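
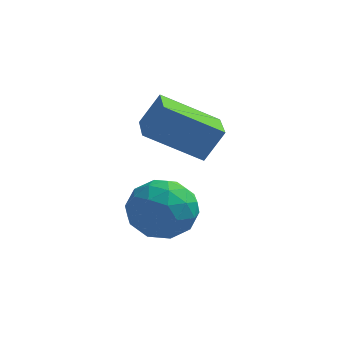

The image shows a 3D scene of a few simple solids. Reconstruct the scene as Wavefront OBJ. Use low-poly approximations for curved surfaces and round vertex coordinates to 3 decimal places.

v 1.962 -1.093 -0.05
v 2.259 -1.528 -0.746
v 1.141 -2.192 0.286
v 1.438 -2.627 -0.41
v 1.968 -2.47 0.265
v 2.476 -1.791 0.057
v 0.924 -1.929 -0.517
v 1.432 -1.25 -0.725
v 1.617 -2.044 -1.035
v 2.262 -2.379 -0.552
v 1.138 -1.341 0.092
v 1.783 -1.676 0.575
v 2.182 -1.214 -0.428
v 1.218 -2.506 -0.032
v 1.529 -2.414 0.364
v 1.704 -2.669 -0.045
v 2.31 -1.369 0.045
v 2.484 -1.624 -0.365
v 2.314 -2.178 0.23
v 0.916 -2.096 -0.095
v 1.09 -2.351 -0.505
v 1.696 -1.051 -0.415
v 1.871 -1.306 -0.824
v 1.086 -1.542 -0.69
v 1.98 -1.773 -1.007
v 1.497 -2.419 -0.809
v 1.195 -2.009 -0.872
v 1.494 -1.61 -0.994
v 2.359 -1.97 -0.723
v 1.877 -2.615 -0.525
v 2.188 -2.523 -0.128
v 2.487 -2.124 -0.25
v 1.982 -2.273 -0.892
v 1.523 -1.105 0.065
v 1.041 -1.75 0.263
v 0.913 -1.596 -0.21
v 1.212 -1.197 -0.332
v 1.903 -1.301 0.349
v 1.42 -1.947 0.547
v 1.906 -2.11 0.534
v 2.205 -1.711 0.412
v 1.418 -1.447 0.432
v 2.506 -1.268 1.089
v 1.181 -1.552 1.88
v 2.161 -0.177 0.902
v 0.835 -0.461 1.694
v 2.925 -0.999 1.886
v 1.599 -1.283 2.678
v 2.579 0.092 1.7
v 1.254 -0.192 2.491
f 1 38 17
f 38 12 41
f 17 41 6
f 38 41 17
f 1 17 13
f 17 6 18
f 13 18 2
f 17 18 13
f 1 13 22
f 13 2 23
f 22 23 8
f 13 23 22
f 1 22 34
f 22 8 37
f 34 37 11
f 22 37 34
f 1 34 38
f 34 11 42
f 38 42 12
f 34 42 38
f 2 18 29
f 18 6 32
f 29 32 10
f 18 32 29
f 6 41 19
f 41 12 40
f 19 40 5
f 41 40 19
f 12 42 39
f 42 11 35
f 39 35 3
f 42 35 39
f 11 37 36
f 37 8 24
f 36 24 7
f 37 24 36
f 8 23 28
f 23 2 25
f 28 25 9
f 23 25 28
f 4 30 16
f 30 10 31
f 16 31 5
f 30 31 16
f 4 16 14
f 16 5 15
f 14 15 3
f 16 15 14
f 4 14 21
f 14 3 20
f 21 20 7
f 14 20 21
f 4 21 26
f 21 7 27
f 26 27 9
f 21 27 26
f 4 26 30
f 26 9 33
f 30 33 10
f 26 33 30
f 5 31 19
f 31 10 32
f 19 32 6
f 31 32 19
f 3 15 39
f 15 5 40
f 39 40 12
f 15 40 39
f 7 20 36
f 20 3 35
f 36 35 11
f 20 35 36
f 9 27 28
f 27 7 24
f 28 24 8
f 27 24 28
f 10 33 29
f 33 9 25
f 29 25 2
f 33 25 29
f 44 46 43
f 47 44 43
f 43 46 45
f 45 47 43
f 44 50 46
f 48 44 47
f 48 50 44
f 46 50 45
f 49 47 45
f 45 50 49
f 49 48 47
f 50 48 49



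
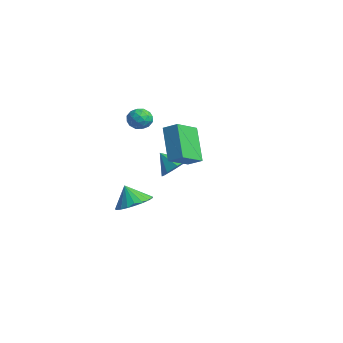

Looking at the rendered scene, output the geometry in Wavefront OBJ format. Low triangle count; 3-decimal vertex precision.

v -2.531 -0.872 -4.273
v -1.717 -0.343 -3.8
v -2.989 -1.228 -3.087
v -2.032 -0.025 -3.827
v -2.434 0.147 -3.93
v -2.853 0.143 -4.093
v -3.216 -0.037 -4.287
v -3.46 -0.361 -4.478
v -3.544 -0.774 -4.634
v -3.453 -1.203 -4.728
v -3.203 -1.576 -4.743
v -2.836 -1.827 -4.677
v -2.417 -1.912 -4.54
v -2.017 -1.818 -4.358
v -1.707 -1.561 -4.161
v -1.539 -1.184 -3.983
v -1.542 -0.753 -3.856
v 4.326 -1.803 1.511
v 3.026 -1.537 3.228
v 3.721 -0.501 0.851
v 2.421 -0.235 2.567
v 4.959 -1.305 1.913
v 3.659 -1.039 3.629
v 4.354 -0.003 1.252
v 3.054 0.263 2.969
v -2.446 1.454 -2.025
v -1.861 0.731 -2.025
v -3.174 0.866 -1.095
v -1.672 1.235 -1.559
v -1.937 1.867 -1.366
v -2.5 2.257 -1.56
v -3.031 2.177 -2.026
v -3.22 1.673 -2.492
v -2.955 1.041 -2.685
v -2.392 0.651 -2.491
v -0.991 -0.673 2.652
v -0.431 -0.874 3.067
v -0.889 -1.666 2.033
v -0.329 -1.867 2.448
v -0.998 -1.845 2.728
v -1.061 -1.231 3.11
v -0.259 -1.309 1.99
v -0.322 -0.695 2.372
v 0.022 -1.267 2.658
v -0.435 -1.598 3.114
v -0.885 -0.942 1.986
v -1.342 -1.273 2.442
v -0.72 -0.686 2.913
v -0.6 -1.854 2.187
v -0.993 -1.841 2.351
v -0.664 -1.959 2.595
v -1.09 -0.896 2.939
v -0.761 -1.014 3.183
v -1.094 -1.585 2.984
v -0.559 -1.526 1.917
v -0.23 -1.644 2.161
v -0.656 -0.581 2.505
v -0.327 -0.699 2.749
v -0.226 -0.955 2.116
v -0.125 -1.035 2.917
v -0.065 -1.619 2.554
v -0.024 -1.291 2.284
v -0.061 -0.93 2.509
v -0.393 -1.23 3.185
v -0.333 -1.813 2.822
v -0.726 -1.801 2.986
v -0.764 -1.44 3.211
v -0.127 -1.461 2.945
v -0.987 -0.727 2.278
v -0.927 -1.31 1.915
v -0.556 -1.1 1.889
v -0.594 -0.739 2.114
v -1.255 -0.921 2.546
v -1.195 -1.505 2.183
v -1.259 -1.61 2.591
v -1.296 -1.249 2.816
v -1.193 -1.079 2.155
f 2 1 4
f 2 4 3
f 4 1 5
f 4 5 3
f 5 1 6
f 5 6 3
f 6 1 7
f 6 7 3
f 7 1 8
f 7 8 3
f 8 1 9
f 8 9 3
f 9 1 10
f 9 10 3
f 10 1 11
f 10 11 3
f 11 1 12
f 11 12 3
f 12 1 13
f 12 13 3
f 13 1 14
f 13 14 3
f 14 1 15
f 14 15 3
f 15 1 16
f 15 16 3
f 16 1 17
f 16 17 3
f 17 1 2
f 17 2 3
f 19 21 18
f 22 19 18
f 18 21 20
f 20 22 18
f 19 25 21
f 23 19 22
f 23 25 19
f 21 25 20
f 24 22 20
f 20 25 24
f 24 23 22
f 25 23 24
f 27 26 29
f 27 29 28
f 29 26 30
f 29 30 28
f 30 26 31
f 30 31 28
f 31 26 32
f 31 32 28
f 32 26 33
f 32 33 28
f 33 26 34
f 33 34 28
f 34 26 35
f 34 35 28
f 35 26 27
f 35 27 28
f 36 73 52
f 73 47 76
f 52 76 41
f 73 76 52
f 36 52 48
f 52 41 53
f 48 53 37
f 52 53 48
f 36 48 57
f 48 37 58
f 57 58 43
f 48 58 57
f 36 57 69
f 57 43 72
f 69 72 46
f 57 72 69
f 36 69 73
f 69 46 77
f 73 77 47
f 69 77 73
f 37 53 64
f 53 41 67
f 64 67 45
f 53 67 64
f 41 76 54
f 76 47 75
f 54 75 40
f 76 75 54
f 47 77 74
f 77 46 70
f 74 70 38
f 77 70 74
f 46 72 71
f 72 43 59
f 71 59 42
f 72 59 71
f 43 58 63
f 58 37 60
f 63 60 44
f 58 60 63
f 39 65 51
f 65 45 66
f 51 66 40
f 65 66 51
f 39 51 49
f 51 40 50
f 49 50 38
f 51 50 49
f 39 49 56
f 49 38 55
f 56 55 42
f 49 55 56
f 39 56 61
f 56 42 62
f 61 62 44
f 56 62 61
f 39 61 65
f 61 44 68
f 65 68 45
f 61 68 65
f 40 66 54
f 66 45 67
f 54 67 41
f 66 67 54
f 38 50 74
f 50 40 75
f 74 75 47
f 50 75 74
f 42 55 71
f 55 38 70
f 71 70 46
f 55 70 71
f 44 62 63
f 62 42 59
f 63 59 43
f 62 59 63
f 45 68 64
f 68 44 60
f 64 60 37
f 68 60 64



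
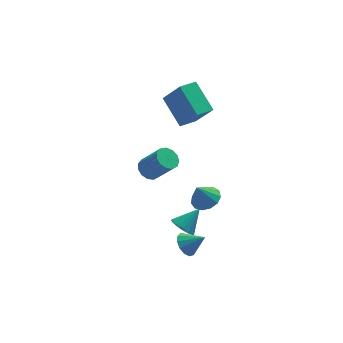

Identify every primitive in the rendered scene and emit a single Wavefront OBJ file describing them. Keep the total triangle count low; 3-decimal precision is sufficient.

v 2.57 1.381 2.392
v 1.967 3.059 3.575
v 3.618 1.919 2.163
v 3.015 3.597 3.346
v 3.365 0.523 4.014
v 2.762 2.201 5.197
v 4.413 1.061 3.785
v 3.81 2.739 4.968
v 0.069 -1.936 2.098
v 0.675 -1.565 1.893
v 1.578 -2.253 3.316
v 0.971 -2.624 3.522
v 0.464 -1.313 2.149
v 1.366 -2 3.572
v 0.127 -1.258 2.389
v 1.03 -1.946 3.812
v -0.228 -1.419 2.537
v 0.674 -2.107 3.96
v -0.489 -1.744 2.545
v 0.413 -2.432 3.968
v -0.573 -2.13 2.412
v 0.329 -2.818 3.835
v -0.453 -2.454 2.179
v 0.449 -3.142 3.602
v -0.168 -2.614 1.921
v 0.735 -3.302 3.344
v 0.193 -2.559 1.719
v 1.095 -3.247 3.142
v 0.514 -2.306 1.637
v 1.416 -2.994 3.061
v 0.694 -1.935 1.702
v 1.596 -2.623 3.126
v 1.727 -3.808 -3.362
v 2.137 -3.142 -3.53
v 2.693 -4.192 -2.518
v 1.871 -3.043 -3.18
v 1.559 -3.186 -2.888
v 1.3 -3.527 -2.747
v 1.177 -3.957 -2.801
v 1.228 -4.34 -3.033
v 1.437 -4.554 -3.37
v 1.739 -4.531 -3.705
v 2.036 -4.279 -3.93
v 2.235 -3.877 -3.976
v 2.273 -3.453 -3.827
v 1.927 -2.06 -3.561
v 2.461 -2.568 -3.896
v 3.013 -1.62 -2.499
v 2.516 -2.236 -4.089
v 2.435 -1.864 -4.161
v 2.238 -1.536 -4.095
v 1.97 -1.329 -3.907
v 1.692 -1.289 -3.639
v 1.468 -1.425 -3.354
v 1.35 -1.707 -3.116
v 1.363 -2.07 -2.979
v 1.506 -2.43 -2.976
v 1.745 -2.706 -3.107
v 2.026 -2.833 -3.342
v 2.285 -2.784 -3.626
v 3.227 -2.161 -1.058
v 3.714 -2.901 -0.896
v 2.673 -2.259 0.158
v 3.993 -2.508 -0.737
v 4.029 -2.006 -0.68
v 3.811 -1.552 -0.743
v 3.407 -1.292 -0.906
v 2.946 -1.308 -1.117
v 2.575 -1.595 -1.31
v 2.41 -2.061 -1.422
v 2.505 -2.559 -1.419
v 2.829 -2.931 -1.301
v 3.28 -3.058 -1.106
f 2 4 1
f 5 2 1
f 1 4 3
f 3 5 1
f 2 8 4
f 6 2 5
f 6 8 2
f 4 8 3
f 7 5 3
f 3 8 7
f 7 6 5
f 8 6 7
f 10 9 13
f 10 13 11
f 11 13 14
f 11 14 12
f 13 9 15
f 13 15 14
f 14 15 16
f 14 16 12
f 15 9 17
f 15 17 16
f 16 17 18
f 16 18 12
f 17 9 19
f 17 19 18
f 18 19 20
f 18 20 12
f 19 9 21
f 19 21 20
f 20 21 22
f 20 22 12
f 21 9 23
f 21 23 22
f 22 23 24
f 22 24 12
f 23 9 25
f 23 25 24
f 24 25 26
f 24 26 12
f 25 9 27
f 25 27 26
f 26 27 28
f 26 28 12
f 27 9 29
f 27 29 28
f 28 29 30
f 28 30 12
f 29 9 31
f 29 31 30
f 30 31 32
f 30 32 12
f 31 9 10
f 31 10 32
f 32 10 11
f 32 11 12
f 34 33 36
f 34 36 35
f 36 33 37
f 36 37 35
f 37 33 38
f 37 38 35
f 38 33 39
f 38 39 35
f 39 33 40
f 39 40 35
f 40 33 41
f 40 41 35
f 41 33 42
f 41 42 35
f 42 33 43
f 42 43 35
f 43 33 44
f 43 44 35
f 44 33 45
f 44 45 35
f 45 33 34
f 45 34 35
f 47 46 49
f 47 49 48
f 49 46 50
f 49 50 48
f 50 46 51
f 50 51 48
f 51 46 52
f 51 52 48
f 52 46 53
f 52 53 48
f 53 46 54
f 53 54 48
f 54 46 55
f 54 55 48
f 55 46 56
f 55 56 48
f 56 46 57
f 56 57 48
f 57 46 58
f 57 58 48
f 58 46 59
f 58 59 48
f 59 46 60
f 59 60 48
f 60 46 47
f 60 47 48
f 62 61 64
f 62 64 63
f 64 61 65
f 64 65 63
f 65 61 66
f 65 66 63
f 66 61 67
f 66 67 63
f 67 61 68
f 67 68 63
f 68 61 69
f 68 69 63
f 69 61 70
f 69 70 63
f 70 61 71
f 70 71 63
f 71 61 72
f 71 72 63
f 72 61 73
f 72 73 63
f 73 61 62
f 73 62 63



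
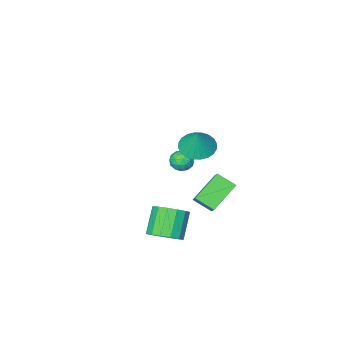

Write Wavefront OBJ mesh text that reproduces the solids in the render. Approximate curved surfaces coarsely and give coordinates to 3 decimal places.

v 0.525 2.54 2.838
v 1.456 2.847 2.489
v 0.875 3.1 4.262
v 1.231 3.176 2.415
v 0.899 3.409 2.405
v 0.51 3.51 2.461
v 0.123 3.463 2.574
v -0.203 3.275 2.728
v -0.417 2.976 2.898
v -0.489 2.61 3.059
v -0.406 2.234 3.186
v -0.181 1.904 3.261
v 0.151 1.672 3.27
v 0.541 1.571 3.214
v 0.927 1.618 3.101
v 1.253 1.806 2.947
v 1.468 2.105 2.777
v 1.539 2.47 2.616
v -1.551 -1.794 -2.045
v -1.042 -2.363 -2.121
v -2.478 -2.597 -2.239
v -1.969 -3.166 -2.315
v -2.079 -2.839 -1.63
v -1.506 -2.342 -1.51
v -2.014 -2.618 -2.85
v -1.441 -2.121 -2.73
v -1.328 -2.872 -2.619
v -1.368 -3.009 -1.864
v -2.152 -1.951 -2.496
v -2.192 -2.088 -1.741
v -1.215 -2.008 -2.066
v -2.305 -2.952 -2.294
v -2.37 -2.76 -1.891
v -2.07 -3.094 -1.936
v -1.488 -1.996 -1.707
v -1.189 -2.33 -1.751
v -1.798 -2.61 -1.463
v -2.331 -2.63 -2.609
v -2.032 -2.964 -2.653
v -1.45 -1.866 -2.424
v -1.15 -2.2 -2.469
v -1.722 -2.35 -2.897
v -1.084 -2.642 -2.403
v -1.629 -3.114 -2.517
v -1.655 -2.792 -2.832
v -1.319 -2.5 -2.761
v -1.108 -2.722 -1.96
v -1.652 -3.194 -2.074
v -1.717 -3.002 -1.671
v -1.38 -2.71 -1.6
v -1.276 -3.021 -2.252
v -1.868 -1.766 -2.286
v -2.412 -2.238 -2.4
v -2.14 -2.25 -2.76
v -1.803 -1.958 -2.689
v -1.891 -1.846 -1.843
v -2.436 -2.318 -1.957
v -2.201 -2.46 -1.599
v -1.865 -2.168 -1.528
v -2.244 -1.939 -2.108
v -2.469 1.659 -2.197
v -1.84 0.733 -1.557
v -1.995 2.604 -1.295
v -1.366 1.678 -0.655
v -0.814 1.962 -3.385
v -0.185 1.036 -2.745
v -0.34 2.907 -2.483
v 0.289 1.981 -1.843
v 2.254 1.97 -4.252
v 3.122 2.042 -3.647
v 2.194 1.261 -2.224
v 1.326 1.19 -2.828
v 2.852 2.512 -3.565
v 1.924 1.732 -2.141
v 2.422 2.838 -3.666
v 1.494 2.057 -2.243
v 1.947 2.931 -3.925
v 1.019 2.15 -2.501
v 1.554 2.767 -4.271
v 0.627 1.986 -2.847
v 1.349 2.389 -4.612
v 0.421 1.608 -3.188
v 1.386 1.899 -4.856
v 0.458 1.118 -3.433
v 1.656 1.428 -4.939
v 0.728 0.648 -3.515
v 2.086 1.103 -4.837
v 1.158 0.322 -3.414
v 2.561 1.01 -4.579
v 1.633 0.229 -3.155
v 2.953 1.174 -4.233
v 2.026 0.393 -2.809
v 3.159 1.552 -3.892
v 2.231 0.771 -2.468
f 2 1 4
f 2 4 3
f 4 1 5
f 4 5 3
f 5 1 6
f 5 6 3
f 6 1 7
f 6 7 3
f 7 1 8
f 7 8 3
f 8 1 9
f 8 9 3
f 9 1 10
f 9 10 3
f 10 1 11
f 10 11 3
f 11 1 12
f 11 12 3
f 12 1 13
f 12 13 3
f 13 1 14
f 13 14 3
f 14 1 15
f 14 15 3
f 15 1 16
f 15 16 3
f 16 1 17
f 16 17 3
f 17 1 18
f 17 18 3
f 18 1 2
f 18 2 3
f 19 56 35
f 56 30 59
f 35 59 24
f 56 59 35
f 19 35 31
f 35 24 36
f 31 36 20
f 35 36 31
f 19 31 40
f 31 20 41
f 40 41 26
f 31 41 40
f 19 40 52
f 40 26 55
f 52 55 29
f 40 55 52
f 19 52 56
f 52 29 60
f 56 60 30
f 52 60 56
f 20 36 47
f 36 24 50
f 47 50 28
f 36 50 47
f 24 59 37
f 59 30 58
f 37 58 23
f 59 58 37
f 30 60 57
f 60 29 53
f 57 53 21
f 60 53 57
f 29 55 54
f 55 26 42
f 54 42 25
f 55 42 54
f 26 41 46
f 41 20 43
f 46 43 27
f 41 43 46
f 22 48 34
f 48 28 49
f 34 49 23
f 48 49 34
f 22 34 32
f 34 23 33
f 32 33 21
f 34 33 32
f 22 32 39
f 32 21 38
f 39 38 25
f 32 38 39
f 22 39 44
f 39 25 45
f 44 45 27
f 39 45 44
f 22 44 48
f 44 27 51
f 48 51 28
f 44 51 48
f 23 49 37
f 49 28 50
f 37 50 24
f 49 50 37
f 21 33 57
f 33 23 58
f 57 58 30
f 33 58 57
f 25 38 54
f 38 21 53
f 54 53 29
f 38 53 54
f 27 45 46
f 45 25 42
f 46 42 26
f 45 42 46
f 28 51 47
f 51 27 43
f 47 43 20
f 51 43 47
f 62 64 61
f 65 62 61
f 61 64 63
f 63 65 61
f 62 68 64
f 66 62 65
f 66 68 62
f 64 68 63
f 67 65 63
f 63 68 67
f 67 66 65
f 68 66 67
f 70 69 73
f 70 73 71
f 71 73 74
f 71 74 72
f 73 69 75
f 73 75 74
f 74 75 76
f 74 76 72
f 75 69 77
f 75 77 76
f 76 77 78
f 76 78 72
f 77 69 79
f 77 79 78
f 78 79 80
f 78 80 72
f 79 69 81
f 79 81 80
f 80 81 82
f 80 82 72
f 81 69 83
f 81 83 82
f 82 83 84
f 82 84 72
f 83 69 85
f 83 85 84
f 84 85 86
f 84 86 72
f 85 69 87
f 85 87 86
f 86 87 88
f 86 88 72
f 87 69 89
f 87 89 88
f 88 89 90
f 88 90 72
f 89 69 91
f 89 91 90
f 90 91 92
f 90 92 72
f 91 69 93
f 91 93 92
f 92 93 94
f 92 94 72
f 93 69 70
f 93 70 94
f 94 70 71
f 94 71 72



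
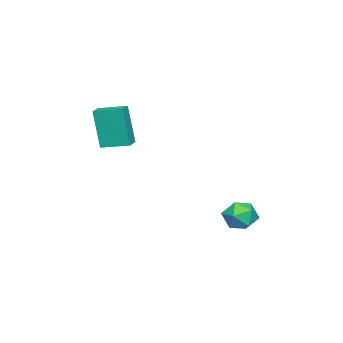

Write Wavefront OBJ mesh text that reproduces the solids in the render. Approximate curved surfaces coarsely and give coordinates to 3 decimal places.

v -0.649 -3.285 1.848
v -0.704 -3.674 3.921
v -0.937 -1.968 2.088
v -0.993 -2.356 4.161
v 0.133 -3.124 1.899
v 0.077 -3.512 3.972
v -0.156 -1.806 2.139
v -0.211 -2.195 4.212
v -1.196 3.502 -1.21
v -0.608 2.896 -1.47
v -2.212 2.844 -1.97
v -1.624 2.238 -2.23
v -1.888 2.264 -1.387
v -1.26 2.671 -0.918
v -1.56 3.069 -2.522
v -0.932 3.476 -2.053
v -0.834 2.628 -2.281
v -1.036 2.131 -1.58
v -1.784 3.609 -1.86
v -1.986 3.112 -1.159
f 2 4 1
f 5 2 1
f 1 4 3
f 3 5 1
f 2 8 4
f 6 2 5
f 6 8 2
f 4 8 3
f 7 5 3
f 3 8 7
f 7 6 5
f 8 6 7
f 9 20 14
f 9 14 10
f 9 10 16
f 9 16 19
f 9 19 20
f 10 14 18
f 14 20 13
f 20 19 11
f 19 16 15
f 16 10 17
f 12 18 13
f 12 13 11
f 12 11 15
f 12 15 17
f 12 17 18
f 13 18 14
f 11 13 20
f 15 11 19
f 17 15 16
f 18 17 10



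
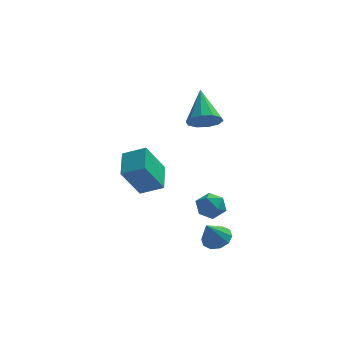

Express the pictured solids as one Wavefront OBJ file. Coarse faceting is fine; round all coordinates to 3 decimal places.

v 0.562 -2.81 -2.625
v 1.147 -2.536 -2.264
v 0.098 -3.31 -1.495
v 0.816 -2.219 -2.259
v 0.389 -2.128 -2.394
v 0.028 -2.297 -2.617
v -0.13 -2.662 -2.843
v -0.023 -3.083 -2.986
v 0.307 -3.4 -2.991
v 0.734 -3.491 -2.856
v 1.096 -3.322 -2.633
v 1.253 -2.957 -2.407
v 0.448 -0.949 -2.206
v 0.973 -1.336 -1.763
v -0.433 -1.104 -1.297
v 0.092 -1.491 -0.854
v 0.177 -0.717 -0.981
v 0.722 -0.621 -1.544
v -0.182 -1.819 -1.516
v 0.363 -1.723 -2.079
v 0.584 -1.873 -1.337
v 0.806 -1.192 -1.006
v -0.266 -1.248 -2.054
v -0.044 -0.567 -1.723
v -2.83 0.874 -0.33
v -2.847 2.361 0.174
v -3.972 1.04 -0.859
v -3.99 2.527 -0.354
v -1.97 1.453 -2.006
v -1.988 2.94 -1.501
v -3.113 1.619 -2.534
v -3.13 3.106 -2.03
v -0.109 2.604 1.881
v 0.672 2.42 2.266
v -0.351 4.216 3.139
v 0.766 2.762 1.846
v 0.526 3.044 1.439
v 0.043 3.157 1.201
v -0.497 3.059 1.222
v -0.89 2.787 1.495
v -0.984 2.445 1.916
v -0.744 2.164 2.323
v -0.261 2.05 2.561
v 0.279 2.148 2.539
f 2 1 4
f 2 4 3
f 4 1 5
f 4 5 3
f 5 1 6
f 5 6 3
f 6 1 7
f 6 7 3
f 7 1 8
f 7 8 3
f 8 1 9
f 8 9 3
f 9 1 10
f 9 10 3
f 10 1 11
f 10 11 3
f 11 1 12
f 11 12 3
f 12 1 2
f 12 2 3
f 13 24 18
f 13 18 14
f 13 14 20
f 13 20 23
f 13 23 24
f 14 18 22
f 18 24 17
f 24 23 15
f 23 20 19
f 20 14 21
f 16 22 17
f 16 17 15
f 16 15 19
f 16 19 21
f 16 21 22
f 17 22 18
f 15 17 24
f 19 15 23
f 21 19 20
f 22 21 14
f 26 28 25
f 29 26 25
f 25 28 27
f 27 29 25
f 26 32 28
f 30 26 29
f 30 32 26
f 28 32 27
f 31 29 27
f 27 32 31
f 31 30 29
f 32 30 31
f 34 33 36
f 34 36 35
f 36 33 37
f 36 37 35
f 37 33 38
f 37 38 35
f 38 33 39
f 38 39 35
f 39 33 40
f 39 40 35
f 40 33 41
f 40 41 35
f 41 33 42
f 41 42 35
f 42 33 43
f 42 43 35
f 43 33 44
f 43 44 35
f 44 33 34
f 44 34 35



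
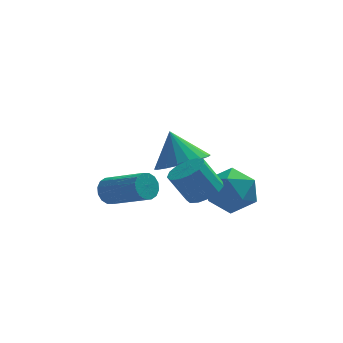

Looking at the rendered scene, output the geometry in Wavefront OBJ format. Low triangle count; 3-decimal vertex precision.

v -1.269 0.88 2.691
v -0.986 0.914 2.244
v 0.192 0.013 2.922
v -0.091 -0.02 3.369
v -0.907 1.129 2.394
v 0.27 0.229 3.072
v -0.926 1.278 2.624
v 0.252 0.378 3.302
v -1.036 1.321 2.871
v 0.142 0.421 3.55
v -1.209 1.245 3.071
v -0.031 0.345 3.749
v -1.397 1.071 3.168
v -0.22 0.171 3.846
v -1.552 0.847 3.138
v -0.374 -0.054 3.816
v -1.63 0.631 2.988
v -0.453 -0.269 3.666
v -1.612 0.482 2.758
v -0.434 -0.418 3.436
v -1.502 0.439 2.51
v -0.324 -0.461 3.189
v -1.329 0.515 2.311
v -0.151 -0.385 2.989
v -1.14 0.689 2.214
v 0.037 -0.211 2.892
v 1.054 3.161 2.783
v 1.968 3.313 3.034
v 0.646 3.639 3.977
v 1.858 3.682 2.849
v 1.588 3.947 2.65
v 1.213 4.057 2.478
v 0.806 3.989 2.366
v 0.449 3.757 2.337
v 0.211 3.407 2.396
v 0.14 3.008 2.531
v 0.25 2.64 2.717
v 0.52 2.374 2.915
v 0.895 2.264 3.088
v 1.302 2.332 3.2
v 1.66 2.564 3.229
v 1.897 2.914 3.17
v 1.662 -0.551 3.385
v 2.201 -0.338 3.702
v 1.616 -0.337 4.693
v 1.078 -0.549 4.375
v 2.016 -0.034 3.593
v 1.432 -0.033 4.583
v 1.72 0.106 3.418
v 1.135 0.107 4.408
v 1.405 0.038 3.232
v 0.82 0.039 4.222
v 1.172 -0.218 3.095
v 0.587 -0.216 4.085
v 1.095 -0.578 3.05
v 0.51 -0.577 4.04
v 1.198 -0.931 3.111
v 0.613 -0.929 4.101
v 1.448 -1.162 3.259
v 0.863 -1.161 4.249
v 1.767 -1.199 3.447
v 1.182 -1.198 4.437
v 2.052 -1.031 3.616
v 1.467 -1.029 4.606
v 2.214 -0.71 3.711
v 1.629 -0.708 4.701
v 2.644 0.527 2.346
v 3.264 -0.082 2.692
v 1.716 0.242 3.508
v 2.336 -0.367 3.854
v 2.529 0.549 3.856
v 3.102 0.725 3.137
v 1.878 -0.565 3.063
v 2.451 -0.389 2.344
v 2.791 -0.757 3.135
v 3.193 -0.068 3.625
v 1.787 0.228 2.575
v 2.189 0.917 3.065
f 2 1 5
f 2 5 3
f 3 5 6
f 3 6 4
f 5 1 7
f 5 7 6
f 6 7 8
f 6 8 4
f 7 1 9
f 7 9 8
f 8 9 10
f 8 10 4
f 9 1 11
f 9 11 10
f 10 11 12
f 10 12 4
f 11 1 13
f 11 13 12
f 12 13 14
f 12 14 4
f 13 1 15
f 13 15 14
f 14 15 16
f 14 16 4
f 15 1 17
f 15 17 16
f 16 17 18
f 16 18 4
f 17 1 19
f 17 19 18
f 18 19 20
f 18 20 4
f 19 1 21
f 19 21 20
f 20 21 22
f 20 22 4
f 21 1 23
f 21 23 22
f 22 23 24
f 22 24 4
f 23 1 25
f 23 25 24
f 24 25 26
f 24 26 4
f 25 1 2
f 25 2 26
f 26 2 3
f 26 3 4
f 28 27 30
f 28 30 29
f 30 27 31
f 30 31 29
f 31 27 32
f 31 32 29
f 32 27 33
f 32 33 29
f 33 27 34
f 33 34 29
f 34 27 35
f 34 35 29
f 35 27 36
f 35 36 29
f 36 27 37
f 36 37 29
f 37 27 38
f 37 38 29
f 38 27 39
f 38 39 29
f 39 27 40
f 39 40 29
f 40 27 41
f 40 41 29
f 41 27 42
f 41 42 29
f 42 27 28
f 42 28 29
f 44 43 47
f 44 47 45
f 45 47 48
f 45 48 46
f 47 43 49
f 47 49 48
f 48 49 50
f 48 50 46
f 49 43 51
f 49 51 50
f 50 51 52
f 50 52 46
f 51 43 53
f 51 53 52
f 52 53 54
f 52 54 46
f 53 43 55
f 53 55 54
f 54 55 56
f 54 56 46
f 55 43 57
f 55 57 56
f 56 57 58
f 56 58 46
f 57 43 59
f 57 59 58
f 58 59 60
f 58 60 46
f 59 43 61
f 59 61 60
f 60 61 62
f 60 62 46
f 61 43 63
f 61 63 62
f 62 63 64
f 62 64 46
f 63 43 65
f 63 65 64
f 64 65 66
f 64 66 46
f 65 43 44
f 65 44 66
f 66 44 45
f 66 45 46
f 67 78 72
f 67 72 68
f 67 68 74
f 67 74 77
f 67 77 78
f 68 72 76
f 72 78 71
f 78 77 69
f 77 74 73
f 74 68 75
f 70 76 71
f 70 71 69
f 70 69 73
f 70 73 75
f 70 75 76
f 71 76 72
f 69 71 78
f 73 69 77
f 75 73 74
f 76 75 68



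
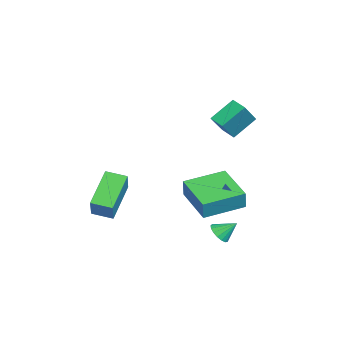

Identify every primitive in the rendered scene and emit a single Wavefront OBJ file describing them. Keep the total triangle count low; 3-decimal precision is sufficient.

v 3.637 2.858 -2.723
v 4.096 2.583 -2.431
v 3.683 3.642 -2.057
v 4.23 2.746 -2.633
v 4.227 2.936 -2.855
v 4.09 3.107 -3.047
v 3.848 3.222 -3.165
v 3.559 3.253 -3.182
v 3.287 3.194 -3.093
v 3.095 3.057 -2.92
v 3.028 2.876 -2.702
v 3.1 2.69 -2.488
v 3.295 2.543 -2.329
v 3.568 2.468 -2.26
v 3.858 2.482 -2.297
v 1.528 -2.26 -0.508
v 2.421 -2.255 0.621
v 1.773 -1.258 -0.707
v 2.666 -1.253 0.423
v 3.094 -2.887 -1.743
v 3.987 -2.882 -0.613
v 3.339 -1.885 -1.941
v 4.232 -1.88 -0.812
v -2.948 3.13 0.813
v -3.511 4.193 1.789
v -2.334 3.669 0.579
v -2.897 4.733 1.556
v -1.983 2.547 2.004
v -2.546 3.611 2.981
v -1.369 3.087 1.771
v -1.932 4.15 2.747
v 0.826 1.27 -1.667
v 1.114 1.238 -0.678
v 0.016 3.217 -1.368
v 0.303 3.185 -0.38
v 2.757 2.155 -2.2
v 3.044 2.123 -1.212
v 1.946 4.102 -1.902
v 2.234 4.07 -0.913
f 2 1 4
f 2 4 3
f 4 1 5
f 4 5 3
f 5 1 6
f 5 6 3
f 6 1 7
f 6 7 3
f 7 1 8
f 7 8 3
f 8 1 9
f 8 9 3
f 9 1 10
f 9 10 3
f 10 1 11
f 10 11 3
f 11 1 12
f 11 12 3
f 12 1 13
f 12 13 3
f 13 1 14
f 13 14 3
f 14 1 15
f 14 15 3
f 15 1 2
f 15 2 3
f 17 19 16
f 20 17 16
f 16 19 18
f 18 20 16
f 17 23 19
f 21 17 20
f 21 23 17
f 19 23 18
f 22 20 18
f 18 23 22
f 22 21 20
f 23 21 22
f 25 27 24
f 28 25 24
f 24 27 26
f 26 28 24
f 25 31 27
f 29 25 28
f 29 31 25
f 27 31 26
f 30 28 26
f 26 31 30
f 30 29 28
f 31 29 30
f 33 35 32
f 36 33 32
f 32 35 34
f 34 36 32
f 33 39 35
f 37 33 36
f 37 39 33
f 35 39 34
f 38 36 34
f 34 39 38
f 38 37 36
f 39 37 38



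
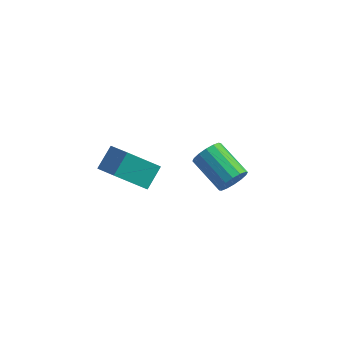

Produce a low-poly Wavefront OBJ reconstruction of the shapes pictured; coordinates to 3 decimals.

v -0.291 -3.247 2.132
v 0.67 -3.778 2.591
v -0.161 -2.408 2.832
v 0.8 -2.94 3.291
v 0.68 -2.46 1.009
v 1.641 -2.992 1.468
v 0.81 -1.622 1.709
v 1.771 -2.153 2.168
v 3.194 1.31 -1.178
v 3.571 1.595 -0.662
v 2.123 2.215 0.054
v 1.746 1.93 -0.462
v 3.554 1.851 -0.918
v 2.106 2.471 -0.202
v 3.44 1.962 -1.244
v 1.993 2.582 -0.527
v 3.261 1.898 -1.552
v 1.813 2.518 -0.835
v 3.063 1.677 -1.76
v 1.615 2.297 -1.043
v 2.9 1.357 -1.812
v 1.453 1.977 -1.096
v 2.817 1.025 -1.694
v 1.369 1.645 -0.978
v 2.834 0.769 -1.438
v 1.386 1.389 -0.722
v 2.947 0.658 -1.113
v 1.5 1.278 -0.396
v 3.127 0.722 -0.805
v 1.679 1.342 -0.088
v 3.325 0.943 -0.597
v 1.877 1.563 0.12
v 3.487 1.263 -0.544
v 2.04 1.883 0.172
f 2 4 1
f 5 2 1
f 1 4 3
f 3 5 1
f 2 8 4
f 6 2 5
f 6 8 2
f 4 8 3
f 7 5 3
f 3 8 7
f 7 6 5
f 8 6 7
f 10 9 13
f 10 13 11
f 11 13 14
f 11 14 12
f 13 9 15
f 13 15 14
f 14 15 16
f 14 16 12
f 15 9 17
f 15 17 16
f 16 17 18
f 16 18 12
f 17 9 19
f 17 19 18
f 18 19 20
f 18 20 12
f 19 9 21
f 19 21 20
f 20 21 22
f 20 22 12
f 21 9 23
f 21 23 22
f 22 23 24
f 22 24 12
f 23 9 25
f 23 25 24
f 24 25 26
f 24 26 12
f 25 9 27
f 25 27 26
f 26 27 28
f 26 28 12
f 27 9 29
f 27 29 28
f 28 29 30
f 28 30 12
f 29 9 31
f 29 31 30
f 30 31 32
f 30 32 12
f 31 9 33
f 31 33 32
f 32 33 34
f 32 34 12
f 33 9 10
f 33 10 34
f 34 10 11
f 34 11 12



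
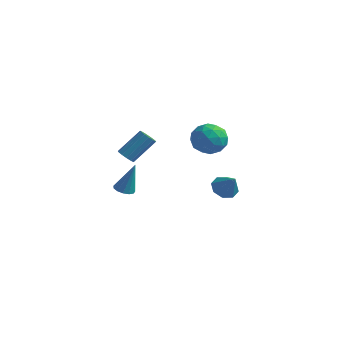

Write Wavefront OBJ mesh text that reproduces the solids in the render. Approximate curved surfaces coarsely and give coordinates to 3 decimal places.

v 3.461 2.676 -2.436
v 4.079 3.13 -2.78
v 4.339 2.324 -1.324
v 3.713 3.476 -2.381
v 3.199 3.354 -2.014
v 2.839 2.835 -1.894
v 2.843 2.223 -2.092
v 3.209 1.877 -2.491
v 3.723 1.999 -2.858
v 4.083 2.518 -2.978
v -0.287 -1.504 0.791
v 0.046 -1.94 0.98
v 0.76 -0.832 2.277
v 0.427 -0.396 2.089
v 0.219 -1.783 0.751
v 0.934 -0.676 2.049
v 0.232 -1.539 0.535
v 0.946 -0.431 1.833
v 0.08 -1.283 0.4
v 0.794 -0.175 1.698
v -0.189 -1.097 0.39
v 0.525 0.011 1.688
v -0.489 -1.041 0.507
v 0.226 0.067 1.804
v -0.725 -1.131 0.714
v -0.01 -0.023 2.012
v -0.822 -1.34 0.946
v -0.107 -0.232 2.243
v -0.749 -1.601 1.128
v -0.034 -0.493 2.426
v -0.53 -1.831 1.204
v 0.185 -0.723 2.502
v -0.233 -1.957 1.148
v 0.481 -0.85 2.446
v 0.898 4.616 0.34
v 1.735 4.541 -0.44
v 1.625 3.179 1.26
v 2.462 3.104 0.48
v 2.424 3.999 1.195
v 1.974 4.887 0.626
v 1.386 2.833 0.194
v 0.936 3.721 -0.375
v 2.036 3.439 -0.53
v 2.678 4.159 0.089
v 0.682 3.561 0.731
v 1.324 4.281 1.35
v 1.253 4.705 -0.131
v 2.107 3.015 0.951
v 2.085 3.542 1.371
v 2.577 3.497 0.912
v 1.393 4.908 0.496
v 1.885 4.864 0.038
v 2.29 4.545 0.998
v 1.475 2.856 0.782
v 1.967 2.812 0.324
v 0.783 4.223 -0.092
v 1.275 4.178 -0.551
v 1.07 3.175 -0.178
v 1.922 4.012 -0.642
v 2.349 3.168 -0.101
v 1.716 3.009 -0.27
v 1.452 3.531 -0.604
v 2.299 4.436 -0.278
v 2.726 3.591 0.262
v 2.704 4.118 0.682
v 2.439 4.64 0.348
v 2.476 3.788 -0.331
v 0.634 4.129 0.558
v 1.061 3.284 1.098
v 0.921 3.08 0.472
v 0.656 3.602 0.138
v 1.011 4.552 0.921
v 1.438 3.708 1.462
v 1.908 4.189 1.424
v 1.644 4.711 1.09
v 0.884 3.932 1.151
v 1.063 -3.655 -0.342
v 1.588 -3.955 -0.418
v 1.537 -3.285 1.482
v 1.651 -3.627 -0.5
v 1.527 -3.308 -0.533
v 1.255 -3.099 -0.504
v 0.923 -3.067 -0.424
v 0.634 -3.221 -0.318
v 0.482 -3.513 -0.219
v 0.514 -3.85 -0.159
v 0.72 -4.125 -0.157
v 1.035 -4.251 -0.214
v 1.358 -4.187 -0.311
f 2 1 4
f 2 4 3
f 4 1 5
f 4 5 3
f 5 1 6
f 5 6 3
f 6 1 7
f 6 7 3
f 7 1 8
f 7 8 3
f 8 1 9
f 8 9 3
f 9 1 10
f 9 10 3
f 10 1 2
f 10 2 3
f 12 11 15
f 12 15 13
f 13 15 16
f 13 16 14
f 15 11 17
f 15 17 16
f 16 17 18
f 16 18 14
f 17 11 19
f 17 19 18
f 18 19 20
f 18 20 14
f 19 11 21
f 19 21 20
f 20 21 22
f 20 22 14
f 21 11 23
f 21 23 22
f 22 23 24
f 22 24 14
f 23 11 25
f 23 25 24
f 24 25 26
f 24 26 14
f 25 11 27
f 25 27 26
f 26 27 28
f 26 28 14
f 27 11 29
f 27 29 28
f 28 29 30
f 28 30 14
f 29 11 31
f 29 31 30
f 30 31 32
f 30 32 14
f 31 11 33
f 31 33 32
f 32 33 34
f 32 34 14
f 33 11 12
f 33 12 34
f 34 12 13
f 34 13 14
f 35 72 51
f 72 46 75
f 51 75 40
f 72 75 51
f 35 51 47
f 51 40 52
f 47 52 36
f 51 52 47
f 35 47 56
f 47 36 57
f 56 57 42
f 47 57 56
f 35 56 68
f 56 42 71
f 68 71 45
f 56 71 68
f 35 68 72
f 68 45 76
f 72 76 46
f 68 76 72
f 36 52 63
f 52 40 66
f 63 66 44
f 52 66 63
f 40 75 53
f 75 46 74
f 53 74 39
f 75 74 53
f 46 76 73
f 76 45 69
f 73 69 37
f 76 69 73
f 45 71 70
f 71 42 58
f 70 58 41
f 71 58 70
f 42 57 62
f 57 36 59
f 62 59 43
f 57 59 62
f 38 64 50
f 64 44 65
f 50 65 39
f 64 65 50
f 38 50 48
f 50 39 49
f 48 49 37
f 50 49 48
f 38 48 55
f 48 37 54
f 55 54 41
f 48 54 55
f 38 55 60
f 55 41 61
f 60 61 43
f 55 61 60
f 38 60 64
f 60 43 67
f 64 67 44
f 60 67 64
f 39 65 53
f 65 44 66
f 53 66 40
f 65 66 53
f 37 49 73
f 49 39 74
f 73 74 46
f 49 74 73
f 41 54 70
f 54 37 69
f 70 69 45
f 54 69 70
f 43 61 62
f 61 41 58
f 62 58 42
f 61 58 62
f 44 67 63
f 67 43 59
f 63 59 36
f 67 59 63
f 78 77 80
f 78 80 79
f 80 77 81
f 80 81 79
f 81 77 82
f 81 82 79
f 82 77 83
f 82 83 79
f 83 77 84
f 83 84 79
f 84 77 85
f 84 85 79
f 85 77 86
f 85 86 79
f 86 77 87
f 86 87 79
f 87 77 88
f 87 88 79
f 88 77 89
f 88 89 79
f 89 77 78
f 89 78 79



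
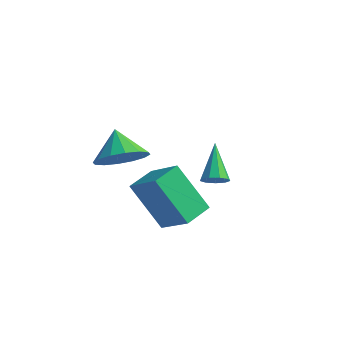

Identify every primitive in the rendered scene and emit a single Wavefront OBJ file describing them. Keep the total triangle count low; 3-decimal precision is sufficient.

v 1.212 -2.519 -0.419
v -0.124 -2.191 1.087
v 1.549 -1.474 -0.348
v 0.213 -1.146 1.158
v 2.387 -2.974 0.722
v 1.051 -2.646 2.228
v 2.724 -1.929 0.793
v 1.388 -1.601 2.299
v 1.439 1.623 -1.294
v 1.695 1.979 -1.626
v 0.901 2.877 -0.366
v 1.344 1.919 -1.748
v 1.038 1.72 -1.657
v 0.919 1.476 -1.397
v 1.044 1.301 -1.088
v 1.354 1.277 -0.876
v 1.704 1.415 -0.859
v 1.929 1.65 -1.046
v 1.926 1.873 -1.349
v -0.557 -1.866 2.18
v 0.227 -1.244 2.178
v -1.183 -1.074 2.9
v -0.059 -1.101 1.771
v -0.478 -1.163 1.474
v -0.918 -1.413 1.366
v -1.262 -1.784 1.476
v -1.416 -2.178 1.775
v -1.34 -2.488 2.182
v -1.054 -2.631 2.589
v -0.635 -2.569 2.887
v -0.195 -2.319 2.995
v 0.148 -1.948 2.885
v 0.303 -1.554 2.586
f 2 4 1
f 5 2 1
f 1 4 3
f 3 5 1
f 2 8 4
f 6 2 5
f 6 8 2
f 4 8 3
f 7 5 3
f 3 8 7
f 7 6 5
f 8 6 7
f 10 9 12
f 10 12 11
f 12 9 13
f 12 13 11
f 13 9 14
f 13 14 11
f 14 9 15
f 14 15 11
f 15 9 16
f 15 16 11
f 16 9 17
f 16 17 11
f 17 9 18
f 17 18 11
f 18 9 19
f 18 19 11
f 19 9 10
f 19 10 11
f 21 20 23
f 21 23 22
f 23 20 24
f 23 24 22
f 24 20 25
f 24 25 22
f 25 20 26
f 25 26 22
f 26 20 27
f 26 27 22
f 27 20 28
f 27 28 22
f 28 20 29
f 28 29 22
f 29 20 30
f 29 30 22
f 30 20 31
f 30 31 22
f 31 20 32
f 31 32 22
f 32 20 33
f 32 33 22
f 33 20 21
f 33 21 22



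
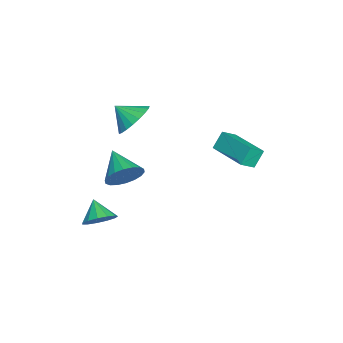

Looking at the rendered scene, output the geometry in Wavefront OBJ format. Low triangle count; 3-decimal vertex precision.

v -2.48 -1.669 2.585
v -1.841 -2.258 1.996
v -2.64 -2.591 3.335
v -1.562 -2.077 2.279
v -1.442 -1.824 2.615
v -1.501 -1.545 2.945
v -1.73 -1.288 3.213
v -2.088 -1.096 3.373
v -2.514 -1.003 3.396
v -2.934 -1.025 3.279
v -3.276 -1.159 3.042
v -3.48 -1.381 2.726
v -3.511 -1.652 2.385
v -3.363 -1.927 2.079
v -3.063 -2.156 1.861
v -2.663 -2.302 1.767
v -2.23 -2.338 1.815
v -4.106 2.819 0.917
v -3.602 2.247 1.414
v -2.544 4.306 1.046
v -2.04 3.733 1.543
v -3.68 2.447 0.057
v -3.176 1.874 0.554
v -2.118 3.933 0.186
v -1.614 3.361 0.683
v 1.199 -1.437 1.392
v 1.675 -1.407 2.202
v -0.039 -2.223 2.148
v 1.455 -1.052 2.21
v 1.184 -0.773 2.056
v 0.916 -0.625 1.771
v 0.704 -0.639 1.41
v 0.59 -0.81 1.046
v 0.597 -1.106 0.75
v 0.724 -1.467 0.582
v 0.944 -1.823 0.573
v 1.215 -2.102 0.727
v 1.483 -2.249 1.013
v 1.694 -2.236 1.373
v 1.808 -2.065 1.738
v 1.801 -1.769 2.033
v 1.782 -2.485 -1.275
v 2.233 -3.179 -1.217
v 1.018 -2.915 -0.485
v 2.401 -2.885 -0.894
v 2.373 -2.464 -0.693
v 2.157 -2.049 -0.677
v 1.821 -1.773 -0.851
v 1.473 -1.723 -1.159
v 1.223 -1.915 -1.505
v 1.151 -2.288 -1.777
v 1.278 -2.724 -1.891
v 1.566 -3.083 -1.809
v 1.922 -3.253 -1.557
f 2 1 4
f 2 4 3
f 4 1 5
f 4 5 3
f 5 1 6
f 5 6 3
f 6 1 7
f 6 7 3
f 7 1 8
f 7 8 3
f 8 1 9
f 8 9 3
f 9 1 10
f 9 10 3
f 10 1 11
f 10 11 3
f 11 1 12
f 11 12 3
f 12 1 13
f 12 13 3
f 13 1 14
f 13 14 3
f 14 1 15
f 14 15 3
f 15 1 16
f 15 16 3
f 16 1 17
f 16 17 3
f 17 1 2
f 17 2 3
f 19 21 18
f 22 19 18
f 18 21 20
f 20 22 18
f 19 25 21
f 23 19 22
f 23 25 19
f 21 25 20
f 24 22 20
f 20 25 24
f 24 23 22
f 25 23 24
f 27 26 29
f 27 29 28
f 29 26 30
f 29 30 28
f 30 26 31
f 30 31 28
f 31 26 32
f 31 32 28
f 32 26 33
f 32 33 28
f 33 26 34
f 33 34 28
f 34 26 35
f 34 35 28
f 35 26 36
f 35 36 28
f 36 26 37
f 36 37 28
f 37 26 38
f 37 38 28
f 38 26 39
f 38 39 28
f 39 26 40
f 39 40 28
f 40 26 41
f 40 41 28
f 41 26 27
f 41 27 28
f 43 42 45
f 43 45 44
f 45 42 46
f 45 46 44
f 46 42 47
f 46 47 44
f 47 42 48
f 47 48 44
f 48 42 49
f 48 49 44
f 49 42 50
f 49 50 44
f 50 42 51
f 50 51 44
f 51 42 52
f 51 52 44
f 52 42 53
f 52 53 44
f 53 42 54
f 53 54 44
f 54 42 43
f 54 43 44



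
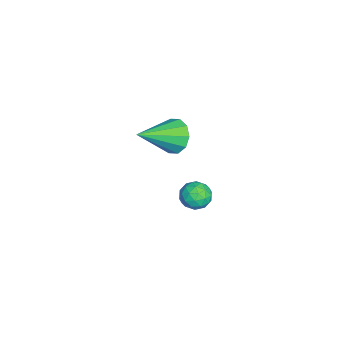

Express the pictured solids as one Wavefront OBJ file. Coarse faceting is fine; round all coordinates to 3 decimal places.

v 0.838 4.358 -3.362
v 1.568 4.399 -3.067
v 0.732 3.161 -2.933
v 1.462 3.202 -2.638
v 0.882 3.629 -2.316
v 0.948 4.368 -2.581
v 1.352 3.192 -3.419
v 1.418 3.931 -3.684
v 1.886 3.678 -3.102
v 1.596 3.948 -2.421
v 0.704 3.612 -3.579
v 0.414 3.882 -2.898
v 1.212 4.484 -3.252
v 1.088 3.076 -2.748
v 0.747 3.327 -2.558
v 1.176 3.351 -2.385
v 0.848 4.466 -2.966
v 1.277 4.49 -2.793
v 0.874 4.037 -2.352
v 1.023 3.07 -3.207
v 1.452 3.094 -3.034
v 1.124 4.209 -3.615
v 1.553 4.233 -3.442
v 1.426 3.523 -3.648
v 1.828 4.084 -3.1
v 1.766 3.38 -2.847
v 1.701 3.374 -3.306
v 1.74 3.809 -3.462
v 1.658 4.243 -2.699
v 1.595 3.539 -2.447
v 1.255 3.79 -2.257
v 1.293 4.225 -2.413
v 1.845 3.819 -2.72
v 0.705 4.021 -3.553
v 0.642 3.317 -3.301
v 1.007 3.335 -3.587
v 1.045 3.77 -3.743
v 0.534 4.18 -3.153
v 0.472 3.476 -2.9
v 0.56 3.751 -2.538
v 0.599 4.186 -2.694
v 0.455 3.741 -3.28
v 2.579 2.994 2.412
v 3.025 2.808 1.641
v 3.801 1.546 3.468
v 3.296 3.227 1.901
v 3.292 3.557 2.357
v 3.017 3.671 2.834
v 2.574 3.528 3.149
v 2.133 3.18 3.183
v 1.862 2.762 2.922
v 1.865 2.432 2.467
v 2.141 2.317 1.99
v 2.584 2.461 1.675
f 1 38 17
f 38 12 41
f 17 41 6
f 38 41 17
f 1 17 13
f 17 6 18
f 13 18 2
f 17 18 13
f 1 13 22
f 13 2 23
f 22 23 8
f 13 23 22
f 1 22 34
f 22 8 37
f 34 37 11
f 22 37 34
f 1 34 38
f 34 11 42
f 38 42 12
f 34 42 38
f 2 18 29
f 18 6 32
f 29 32 10
f 18 32 29
f 6 41 19
f 41 12 40
f 19 40 5
f 41 40 19
f 12 42 39
f 42 11 35
f 39 35 3
f 42 35 39
f 11 37 36
f 37 8 24
f 36 24 7
f 37 24 36
f 8 23 28
f 23 2 25
f 28 25 9
f 23 25 28
f 4 30 16
f 30 10 31
f 16 31 5
f 30 31 16
f 4 16 14
f 16 5 15
f 14 15 3
f 16 15 14
f 4 14 21
f 14 3 20
f 21 20 7
f 14 20 21
f 4 21 26
f 21 7 27
f 26 27 9
f 21 27 26
f 4 26 30
f 26 9 33
f 30 33 10
f 26 33 30
f 5 31 19
f 31 10 32
f 19 32 6
f 31 32 19
f 3 15 39
f 15 5 40
f 39 40 12
f 15 40 39
f 7 20 36
f 20 3 35
f 36 35 11
f 20 35 36
f 9 27 28
f 27 7 24
f 28 24 8
f 27 24 28
f 10 33 29
f 33 9 25
f 29 25 2
f 33 25 29
f 44 43 46
f 44 46 45
f 46 43 47
f 46 47 45
f 47 43 48
f 47 48 45
f 48 43 49
f 48 49 45
f 49 43 50
f 49 50 45
f 50 43 51
f 50 51 45
f 51 43 52
f 51 52 45
f 52 43 53
f 52 53 45
f 53 43 54
f 53 54 45
f 54 43 44
f 54 44 45



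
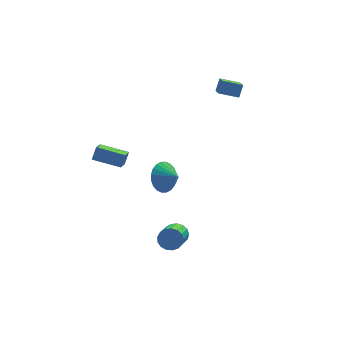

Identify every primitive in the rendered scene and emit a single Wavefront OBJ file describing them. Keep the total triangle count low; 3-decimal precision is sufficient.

v 3.195 2.639 3.824
v 3.509 2.972 4.599
v 3.335 3.786 3.274
v 3.65 4.119 4.049
v 4.33 2.341 3.491
v 4.645 2.674 4.266
v 4.471 3.488 2.941
v 4.785 3.821 3.716
v -0.38 -2.228 -4.071
v -0.033 -2.656 -4.549
v -0.712 -4.26 -3.608
v -1.06 -3.832 -3.129
v 0.202 -2.607 -4.295
v -0.478 -4.211 -3.354
v 0.304 -2.47 -3.99
v -0.376 -4.074 -3.049
v 0.249 -2.279 -3.703
v -0.431 -3.883 -2.762
v 0.049 -2.075 -3.5
v -0.63 -3.679 -2.559
v -0.248 -1.907 -3.428
v -0.928 -3.511 -2.487
v -0.576 -1.812 -3.503
v -1.256 -3.416 -2.562
v -0.859 -1.813 -3.708
v -1.539 -3.417 -2.767
v -1.032 -1.908 -3.996
v -1.712 -3.512 -3.055
v -1.056 -2.077 -4.301
v -1.736 -3.681 -3.36
v -0.925 -2.28 -4.553
v -1.605 -3.884 -3.612
v -0.669 -2.472 -4.695
v -1.349 -4.076 -3.754
v -0.347 -2.607 -4.693
v -1.027 -4.211 -3.752
v -4.534 0.33 1.065
v -4.234 0.556 1.861
v -4.165 1.136 0.697
v -3.866 1.363 1.493
v -3.074 -0.483 0.747
v -2.775 -0.256 1.543
v -2.706 0.324 0.379
v -2.406 0.55 1.175
v -0.426 0.591 -1.304
v 0.212 0.648 -2.162
v 0.246 -0.171 -0.856
v 0.379 0.941 -1.916
v 0.424 1.18 -1.577
v 0.34 1.33 -1.196
v 0.138 1.367 -0.832
v -0.149 1.286 -0.54
v -0.478 1.099 -0.364
v -0.799 0.835 -0.332
v -1.064 0.533 -0.447
v -1.231 0.24 -0.693
v -1.276 0.001 -1.032
v -1.191 -0.149 -1.413
v -0.99 -0.186 -1.777
v -0.703 -0.105 -2.069
v -0.374 0.082 -2.244
v -0.053 0.346 -2.277
f 2 4 1
f 5 2 1
f 1 4 3
f 3 5 1
f 2 8 4
f 6 2 5
f 6 8 2
f 4 8 3
f 7 5 3
f 3 8 7
f 7 6 5
f 8 6 7
f 10 9 13
f 10 13 11
f 11 13 14
f 11 14 12
f 13 9 15
f 13 15 14
f 14 15 16
f 14 16 12
f 15 9 17
f 15 17 16
f 16 17 18
f 16 18 12
f 17 9 19
f 17 19 18
f 18 19 20
f 18 20 12
f 19 9 21
f 19 21 20
f 20 21 22
f 20 22 12
f 21 9 23
f 21 23 22
f 22 23 24
f 22 24 12
f 23 9 25
f 23 25 24
f 24 25 26
f 24 26 12
f 25 9 27
f 25 27 26
f 26 27 28
f 26 28 12
f 27 9 29
f 27 29 28
f 28 29 30
f 28 30 12
f 29 9 31
f 29 31 30
f 30 31 32
f 30 32 12
f 31 9 33
f 31 33 32
f 32 33 34
f 32 34 12
f 33 9 35
f 33 35 34
f 34 35 36
f 34 36 12
f 35 9 10
f 35 10 36
f 36 10 11
f 36 11 12
f 38 40 37
f 41 38 37
f 37 40 39
f 39 41 37
f 38 44 40
f 42 38 41
f 42 44 38
f 40 44 39
f 43 41 39
f 39 44 43
f 43 42 41
f 44 42 43
f 46 45 48
f 46 48 47
f 48 45 49
f 48 49 47
f 49 45 50
f 49 50 47
f 50 45 51
f 50 51 47
f 51 45 52
f 51 52 47
f 52 45 53
f 52 53 47
f 53 45 54
f 53 54 47
f 54 45 55
f 54 55 47
f 55 45 56
f 55 56 47
f 56 45 57
f 56 57 47
f 57 45 58
f 57 58 47
f 58 45 59
f 58 59 47
f 59 45 60
f 59 60 47
f 60 45 61
f 60 61 47
f 61 45 62
f 61 62 47
f 62 45 46
f 62 46 47



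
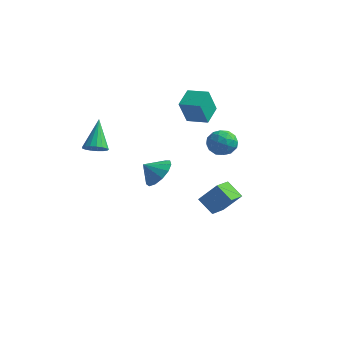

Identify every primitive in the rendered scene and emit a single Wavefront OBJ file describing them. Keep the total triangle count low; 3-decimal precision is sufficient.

v 1.553 1.751 -3.903
v 2.548 2.095 -2.645
v 1.459 2.95 -4.157
v 2.454 3.295 -2.899
v 2.566 1.665 -4.681
v 3.561 2.01 -3.423
v 2.472 2.865 -4.935
v 3.467 3.209 -3.677
v -0.375 3.351 1.003
v -0.436 2.662 2.557
v -0.655 4.571 1.533
v -0.716 3.883 3.086
v 0.896 3.577 1.154
v 0.835 2.889 2.707
v 0.616 4.798 1.683
v 0.555 4.109 3.237
v 3.065 1.267 1.864
v 3.802 1.665 1.524
v 3.678 -0.045 1.656
v 4.415 0.353 1.316
v 4.222 0.435 2.195
v 3.844 1.246 2.324
v 3.636 0.374 0.856
v 3.258 1.185 0.985
v 4.155 1.113 0.901
v 4.517 1.151 1.728
v 2.963 0.469 1.452
v 3.325 0.507 2.279
v 3.38 1.581 1.712
v 4.1 0.039 1.468
v 3.987 0.087 1.985
v 4.42 0.321 1.785
v 3.404 1.335 2.183
v 3.838 1.569 1.982
v 4.084 0.846 2.377
v 3.642 0.051 1.198
v 4.076 0.285 0.997
v 3.06 1.299 1.395
v 3.493 1.533 1.195
v 3.396 0.774 0.803
v 4.021 1.491 1.146
v 4.381 0.719 1.024
v 3.923 0.732 0.753
v 3.701 1.209 0.829
v 4.234 1.513 1.632
v 4.594 0.742 1.51
v 4.48 0.79 2.027
v 4.258 1.267 2.103
v 4.441 1.188 1.266
v 2.886 0.878 1.67
v 3.246 0.107 1.548
v 3.222 0.353 1.077
v 3 0.83 1.153
v 3.099 0.901 2.156
v 3.459 0.129 2.034
v 3.779 0.411 2.351
v 3.557 0.888 2.427
v 3.039 0.432 1.914
v -1.268 -3.649 1.48
v -0.672 -3.265 1.439
v -1.892 -2.511 3.04
v -0.888 -3.102 1.233
v -1.191 -3.065 1.084
v -1.511 -3.161 1.026
v -1.776 -3.369 1.072
v -1.924 -3.641 1.211
v -1.922 -3.915 1.412
v -1.77 -4.128 1.628
v -1.503 -4.232 1.811
v -1.182 -4.202 1.917
v -0.88 -4.045 1.924
v -0.667 -3.798 1.829
v -0.592 -3.516 1.654
v -1.475 2.199 -2.998
v -0.585 1.913 -2.437
v -2.125 1.621 -2.262
v -0.781 2.442 -2.193
v -1.197 2.894 -2.206
v -1.701 3.125 -2.469
v -2.133 3.063 -2.901
v -2.357 2.726 -3.363
v -2.3 2.222 -3.71
v -1.981 1.711 -3.83
v -1.502 1.355 -3.686
v -1.014 1.267 -3.324
v -0.672 1.475 -2.858
f 2 4 1
f 5 2 1
f 1 4 3
f 3 5 1
f 2 8 4
f 6 2 5
f 6 8 2
f 4 8 3
f 7 5 3
f 3 8 7
f 7 6 5
f 8 6 7
f 10 12 9
f 13 10 9
f 9 12 11
f 11 13 9
f 10 16 12
f 14 10 13
f 14 16 10
f 12 16 11
f 15 13 11
f 11 16 15
f 15 14 13
f 16 14 15
f 17 54 33
f 54 28 57
f 33 57 22
f 54 57 33
f 17 33 29
f 33 22 34
f 29 34 18
f 33 34 29
f 17 29 38
f 29 18 39
f 38 39 24
f 29 39 38
f 17 38 50
f 38 24 53
f 50 53 27
f 38 53 50
f 17 50 54
f 50 27 58
f 54 58 28
f 50 58 54
f 18 34 45
f 34 22 48
f 45 48 26
f 34 48 45
f 22 57 35
f 57 28 56
f 35 56 21
f 57 56 35
f 28 58 55
f 58 27 51
f 55 51 19
f 58 51 55
f 27 53 52
f 53 24 40
f 52 40 23
f 53 40 52
f 24 39 44
f 39 18 41
f 44 41 25
f 39 41 44
f 20 46 32
f 46 26 47
f 32 47 21
f 46 47 32
f 20 32 30
f 32 21 31
f 30 31 19
f 32 31 30
f 20 30 37
f 30 19 36
f 37 36 23
f 30 36 37
f 20 37 42
f 37 23 43
f 42 43 25
f 37 43 42
f 20 42 46
f 42 25 49
f 46 49 26
f 42 49 46
f 21 47 35
f 47 26 48
f 35 48 22
f 47 48 35
f 19 31 55
f 31 21 56
f 55 56 28
f 31 56 55
f 23 36 52
f 36 19 51
f 52 51 27
f 36 51 52
f 25 43 44
f 43 23 40
f 44 40 24
f 43 40 44
f 26 49 45
f 49 25 41
f 45 41 18
f 49 41 45
f 60 59 62
f 60 62 61
f 62 59 63
f 62 63 61
f 63 59 64
f 63 64 61
f 64 59 65
f 64 65 61
f 65 59 66
f 65 66 61
f 66 59 67
f 66 67 61
f 67 59 68
f 67 68 61
f 68 59 69
f 68 69 61
f 69 59 70
f 69 70 61
f 70 59 71
f 70 71 61
f 71 59 72
f 71 72 61
f 72 59 73
f 72 73 61
f 73 59 60
f 73 60 61
f 75 74 77
f 75 77 76
f 77 74 78
f 77 78 76
f 78 74 79
f 78 79 76
f 79 74 80
f 79 80 76
f 80 74 81
f 80 81 76
f 81 74 82
f 81 82 76
f 82 74 83
f 82 83 76
f 83 74 84
f 83 84 76
f 84 74 85
f 84 85 76
f 85 74 86
f 85 86 76
f 86 74 75
f 86 75 76



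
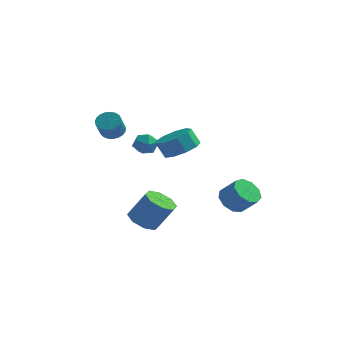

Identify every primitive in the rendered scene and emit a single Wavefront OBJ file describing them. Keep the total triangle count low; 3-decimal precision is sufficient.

v -1.762 0.417 1.445
v -0.977 0.363 1.254
v -1.683 -0.723 2.086
v -0.898 -0.777 1.895
v -1.15 -0.212 2.418
v -1.199 0.492 2.022
v -1.461 -0.852 1.318
v -1.51 -0.148 0.922
v -0.791 -0.421 1.176
v -0.599 -0.025 1.855
v -2.061 -0.335 1.485
v -1.869 0.061 2.164
v -2.807 -1.235 2.904
v -2.322 -0.812 3.228
v -2.248 -1.643 4.2
v -2.733 -2.065 3.876
v -2.58 -0.707 3.338
v -2.506 -1.537 4.31
v -2.877 -0.693 3.373
v -2.803 -1.523 4.344
v -3.162 -0.772 3.327
v -3.088 -1.603 4.298
v -3.386 -0.932 3.207
v -3.312 -1.762 4.179
v -3.509 -1.144 3.036
v -3.435 -1.974 4.007
v -3.511 -1.372 2.841
v -3.437 -2.202 3.813
v -3.391 -1.576 2.658
v -3.317 -2.406 3.629
v -3.171 -1.721 2.517
v -3.097 -2.551 3.488
v -2.887 -1.782 2.443
v -2.813 -2.612 3.414
v -2.59 -1.748 2.449
v -2.516 -2.579 3.42
v -2.33 -1.626 2.534
v -2.256 -2.456 3.505
v -2.152 -1.436 2.682
v -2.078 -2.267 3.654
v -2.088 -1.212 2.869
v -2.014 -2.042 3.841
v -2.148 -0.991 3.063
v -2.074 -1.821 4.034
v 1.794 -2.996 2.695
v 2.716 -3.297 3.148
v 2.227 -3.365 4.098
v 1.306 -3.064 3.645
v 2.654 -2.568 3.168
v 2.165 -2.636 4.118
v 2.189 -2.039 2.967
v 1.7 -2.108 3.917
v 1.54 -1.958 2.639
v 1.051 -2.026 3.588
v 1.01 -2.362 2.337
v 0.521 -2.431 3.286
v 0.847 -3.063 2.203
v 0.358 -3.131 3.152
v 1.127 -3.732 2.299
v 0.638 -3.801 3.248
v 1.72 -4.057 2.581
v 1.231 -4.125 3.53
v 2.347 -3.885 2.916
v 1.858 -3.953 3.865
v -0.512 -2.745 -2.953
v 0.298 -3.082 -3.411
v 1.263 -2.891 -1.845
v 0.452 -2.555 -1.387
v 0.229 -2.329 -3.461
v 1.194 -2.139 -1.894
v -0.274 -1.82 -3.213
v 0.691 -1.629 -1.646
v -0.917 -1.853 -2.813
v 0.048 -1.662 -1.246
v -1.323 -2.409 -2.495
v -0.358 -2.218 -0.929
v -1.254 -3.161 -2.446
v -0.289 -2.971 -0.879
v -0.751 -3.671 -2.694
v 0.214 -3.48 -1.127
v -0.108 -3.638 -3.094
v 0.857 -3.447 -1.527
v 2.243 4.081 -3.847
v 2.922 4.486 -4.443
v 3.916 4.284 -3.449
v 3.237 3.879 -2.853
v 2.635 4.965 -4.06
v 3.629 4.763 -3.065
v 2.165 5.03 -3.577
v 3.158 4.828 -2.582
v 1.731 4.651 -3.22
v 2.725 4.45 -2.226
v 1.537 4.005 -3.157
v 2.531 3.804 -2.163
v 1.674 3.395 -3.417
v 2.667 3.193 -2.423
v 2.076 3.105 -3.878
v 3.07 2.904 -2.884
v 2.557 3.272 -4.325
v 3.551 3.071 -3.33
v 2.891 3.817 -4.548
v 3.885 3.616 -3.553
f 1 12 6
f 1 6 2
f 1 2 8
f 1 8 11
f 1 11 12
f 2 6 10
f 6 12 5
f 12 11 3
f 11 8 7
f 8 2 9
f 4 10 5
f 4 5 3
f 4 3 7
f 4 7 9
f 4 9 10
f 5 10 6
f 3 5 12
f 7 3 11
f 9 7 8
f 10 9 2
f 14 13 17
f 14 17 15
f 15 17 18
f 15 18 16
f 17 13 19
f 17 19 18
f 18 19 20
f 18 20 16
f 19 13 21
f 19 21 20
f 20 21 22
f 20 22 16
f 21 13 23
f 21 23 22
f 22 23 24
f 22 24 16
f 23 13 25
f 23 25 24
f 24 25 26
f 24 26 16
f 25 13 27
f 25 27 26
f 26 27 28
f 26 28 16
f 27 13 29
f 27 29 28
f 28 29 30
f 28 30 16
f 29 13 31
f 29 31 30
f 30 31 32
f 30 32 16
f 31 13 33
f 31 33 32
f 32 33 34
f 32 34 16
f 33 13 35
f 33 35 34
f 34 35 36
f 34 36 16
f 35 13 37
f 35 37 36
f 36 37 38
f 36 38 16
f 37 13 39
f 37 39 38
f 38 39 40
f 38 40 16
f 39 13 41
f 39 41 40
f 40 41 42
f 40 42 16
f 41 13 43
f 41 43 42
f 42 43 44
f 42 44 16
f 43 13 14
f 43 14 44
f 44 14 15
f 44 15 16
f 46 45 49
f 46 49 47
f 47 49 50
f 47 50 48
f 49 45 51
f 49 51 50
f 50 51 52
f 50 52 48
f 51 45 53
f 51 53 52
f 52 53 54
f 52 54 48
f 53 45 55
f 53 55 54
f 54 55 56
f 54 56 48
f 55 45 57
f 55 57 56
f 56 57 58
f 56 58 48
f 57 45 59
f 57 59 58
f 58 59 60
f 58 60 48
f 59 45 61
f 59 61 60
f 60 61 62
f 60 62 48
f 61 45 63
f 61 63 62
f 62 63 64
f 62 64 48
f 63 45 46
f 63 46 64
f 64 46 47
f 64 47 48
f 66 65 69
f 66 69 67
f 67 69 70
f 67 70 68
f 69 65 71
f 69 71 70
f 70 71 72
f 70 72 68
f 71 65 73
f 71 73 72
f 72 73 74
f 72 74 68
f 73 65 75
f 73 75 74
f 74 75 76
f 74 76 68
f 75 65 77
f 75 77 76
f 76 77 78
f 76 78 68
f 77 65 79
f 77 79 78
f 78 79 80
f 78 80 68
f 79 65 81
f 79 81 80
f 80 81 82
f 80 82 68
f 81 65 66
f 81 66 82
f 82 66 67
f 82 67 68
f 84 83 87
f 84 87 85
f 85 87 88
f 85 88 86
f 87 83 89
f 87 89 88
f 88 89 90
f 88 90 86
f 89 83 91
f 89 91 90
f 90 91 92
f 90 92 86
f 91 83 93
f 91 93 92
f 92 93 94
f 92 94 86
f 93 83 95
f 93 95 94
f 94 95 96
f 94 96 86
f 95 83 97
f 95 97 96
f 96 97 98
f 96 98 86
f 97 83 99
f 97 99 98
f 98 99 100
f 98 100 86
f 99 83 101
f 99 101 100
f 100 101 102
f 100 102 86
f 101 83 84
f 101 84 102
f 102 84 85
f 102 85 86



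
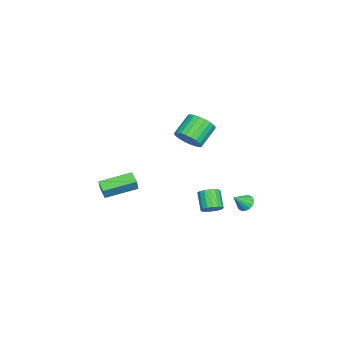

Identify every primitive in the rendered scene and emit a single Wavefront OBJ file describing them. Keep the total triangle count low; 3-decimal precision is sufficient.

v 0.201 2.304 -2.767
v 0.652 2.18 -2.391
v -0.11 1.812 -1.598
v -0.561 1.936 -1.973
v 0.584 2.453 -2.329
v -0.178 2.084 -1.536
v 0.429 2.691 -2.368
v -0.333 2.322 -1.575
v 0.221 2.841 -2.498
v -0.541 2.472 -1.705
v 0.009 2.867 -2.69
v -0.753 2.499 -1.897
v -0.16 2.765 -2.899
v -0.922 2.397 -2.106
v -0.245 2.557 -3.078
v -1.007 2.189 -2.285
v -0.228 2.292 -3.185
v -0.991 1.923 -2.392
v -0.113 2.029 -3.197
v -0.876 1.66 -2.404
v 0.074 1.829 -3.11
v -0.689 1.46 -2.317
v 0.29 1.738 -2.944
v -0.472 1.37 -2.151
v 0.486 1.777 -2.738
v -0.276 1.408 -1.945
v 0.617 1.937 -2.538
v -0.146 1.568 -1.745
v -3.061 0.175 0.226
v -2.644 -0.106 0.912
v -3.723 0.365 1.759
v -4.139 0.645 1.074
v -2.528 0.204 0.888
v -3.607 0.675 1.735
v -2.493 0.509 0.763
v -3.572 0.98 1.611
v -2.544 0.763 0.557
v -3.623 1.234 1.404
v -2.674 0.928 0.3
v -3.753 1.399 1.147
v -2.863 0.978 0.032
v -3.941 1.449 0.879
v -3.082 0.906 -0.207
v -4.16 1.376 0.641
v -3.297 0.722 -0.379
v -4.376 1.193 0.468
v -3.477 0.455 -0.459
v -4.556 0.926 0.388
v -3.593 0.145 -0.435
v -4.672 0.616 0.412
v -3.628 -0.16 -0.311
v -4.707 0.311 0.537
v -3.577 -0.414 -0.104
v -4.656 0.057 0.743
v -3.447 -0.579 0.153
v -4.526 -0.108 1
v -3.259 -0.629 0.421
v -4.337 -0.158 1.268
v -3.04 -0.556 0.659
v -4.118 -0.086 1.507
v -2.824 -0.373 0.832
v -3.903 0.098 1.679
v -2.658 -4.597 -4.108
v -2.329 -4.579 -3.357
v -3.633 -3.014 -3.719
v -3.304 -2.995 -2.968
v -2.036 -4.145 -4.392
v -1.707 -4.126 -3.641
v -3.011 -2.561 -4.003
v -2.682 -2.543 -3.252
v -1.21 3.744 -2.947
v -0.797 4.079 -3.043
v -0.63 3.236 -2.233
v -0.942 4.201 -2.838
v -1.159 4.2 -2.662
v -1.39 4.078 -2.562
v -1.572 3.866 -2.565
v -1.657 3.621 -2.671
v -1.622 3.41 -2.85
v -1.477 3.288 -3.055
v -1.26 3.288 -3.231
v -1.029 3.411 -3.331
v -0.847 3.623 -3.328
v -0.762 3.867 -3.222
f 2 1 5
f 2 5 3
f 3 5 6
f 3 6 4
f 5 1 7
f 5 7 6
f 6 7 8
f 6 8 4
f 7 1 9
f 7 9 8
f 8 9 10
f 8 10 4
f 9 1 11
f 9 11 10
f 10 11 12
f 10 12 4
f 11 1 13
f 11 13 12
f 12 13 14
f 12 14 4
f 13 1 15
f 13 15 14
f 14 15 16
f 14 16 4
f 15 1 17
f 15 17 16
f 16 17 18
f 16 18 4
f 17 1 19
f 17 19 18
f 18 19 20
f 18 20 4
f 19 1 21
f 19 21 20
f 20 21 22
f 20 22 4
f 21 1 23
f 21 23 22
f 22 23 24
f 22 24 4
f 23 1 25
f 23 25 24
f 24 25 26
f 24 26 4
f 25 1 27
f 25 27 26
f 26 27 28
f 26 28 4
f 27 1 2
f 27 2 28
f 28 2 3
f 28 3 4
f 30 29 33
f 30 33 31
f 31 33 34
f 31 34 32
f 33 29 35
f 33 35 34
f 34 35 36
f 34 36 32
f 35 29 37
f 35 37 36
f 36 37 38
f 36 38 32
f 37 29 39
f 37 39 38
f 38 39 40
f 38 40 32
f 39 29 41
f 39 41 40
f 40 41 42
f 40 42 32
f 41 29 43
f 41 43 42
f 42 43 44
f 42 44 32
f 43 29 45
f 43 45 44
f 44 45 46
f 44 46 32
f 45 29 47
f 45 47 46
f 46 47 48
f 46 48 32
f 47 29 49
f 47 49 48
f 48 49 50
f 48 50 32
f 49 29 51
f 49 51 50
f 50 51 52
f 50 52 32
f 51 29 53
f 51 53 52
f 52 53 54
f 52 54 32
f 53 29 55
f 53 55 54
f 54 55 56
f 54 56 32
f 55 29 57
f 55 57 56
f 56 57 58
f 56 58 32
f 57 29 59
f 57 59 58
f 58 59 60
f 58 60 32
f 59 29 61
f 59 61 60
f 60 61 62
f 60 62 32
f 61 29 30
f 61 30 62
f 62 30 31
f 62 31 32
f 64 66 63
f 67 64 63
f 63 66 65
f 65 67 63
f 64 70 66
f 68 64 67
f 68 70 64
f 66 70 65
f 69 67 65
f 65 70 69
f 69 68 67
f 70 68 69
f 72 71 74
f 72 74 73
f 74 71 75
f 74 75 73
f 75 71 76
f 75 76 73
f 76 71 77
f 76 77 73
f 77 71 78
f 77 78 73
f 78 71 79
f 78 79 73
f 79 71 80
f 79 80 73
f 80 71 81
f 80 81 73
f 81 71 82
f 81 82 73
f 82 71 83
f 82 83 73
f 83 71 84
f 83 84 73
f 84 71 72
f 84 72 73



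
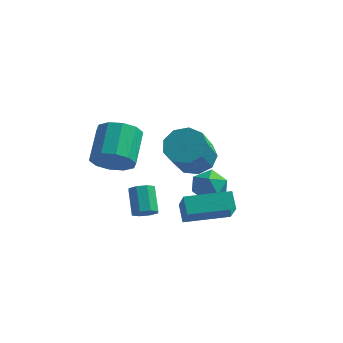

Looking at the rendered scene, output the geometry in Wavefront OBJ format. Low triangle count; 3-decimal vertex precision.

v -1.114 2.294 -0.946
v -0.477 2.929 -0.384
v -0.529 1.521 1.267
v -1.166 0.886 0.706
v -1.171 3.1 -0.26
v -1.223 1.693 1.391
v -1.838 2.894 -0.457
v -1.89 1.487 1.195
v -2.166 2.407 -0.882
v -2.218 1 0.769
v -2.002 1.867 -1.337
v -2.054 0.46 0.314
v -1.422 1.527 -1.609
v -1.475 0.119 0.042
v -0.699 1.545 -1.571
v -0.751 0.138 0.081
v -0.169 1.913 -1.24
v -0.221 0.506 0.411
v -0.082 2.46 -0.771
v -0.134 1.053 0.88
v -1.105 3.29 -3.011
v -0.131 3.448 -3.059
v -0.849 1.712 -2.981
v 0.125 1.87 -3.029
v -0.375 2.113 -2.212
v -0.534 3.089 -2.231
v -0.446 2.071 -3.809
v -0.605 3.047 -3.828
v 0.277 2.694 -3.552
v 0.32 2.72 -2.565
v -1.3 2.44 -3.475
v -1.257 2.466 -2.488
v -1.978 -2.323 -1.931
v -1.622 -2.587 -1.483
v -2.106 -1.64 -0.541
v -2.462 -1.377 -0.989
v -1.392 -2.235 -1.718
v -1.875 -1.288 -0.777
v -1.505 -1.935 -2.078
v -1.988 -0.988 -1.137
v -1.895 -1.862 -2.352
v -2.379 -0.915 -1.411
v -2.334 -2.06 -2.379
v -2.818 -1.113 -1.437
v -2.565 -2.412 -2.143
v -3.048 -1.465 -1.202
v -2.452 -2.712 -1.783
v -2.935 -1.765 -0.842
v -2.061 -2.785 -1.509
v -2.545 -1.838 -0.568
v -3.111 -3.294 1.858
v -2.781 -3.778 2.729
v -2.999 -2.19 3.693
v -3.329 -1.706 2.822
v -2.262 -3.525 2.431
v -2.481 -1.938 3.396
v -2.068 -3.185 1.914
v -2.286 -1.597 2.878
v -2.272 -2.886 1.376
v -2.49 -1.298 2.34
v -2.797 -2.742 1.021
v -3.015 -1.155 1.985
v -3.441 -2.81 0.987
v -3.659 -1.222 1.951
v -3.959 -3.062 1.284
v -4.178 -1.475 2.249
v -4.154 -3.403 1.802
v -4.372 -1.815 2.766
v -3.95 -3.702 2.34
v -4.168 -2.114 3.304
v -3.425 -3.845 2.695
v -3.643 -2.258 3.659
v 0.001 -2.386 -1.519
v -0.385 -1.737 -0.864
v -0.552 -1.321 -2.9
v -0.938 -0.671 -2.245
v 1.918 -1.309 -1.455
v 1.532 -0.659 -0.8
v 1.365 -0.243 -2.836
v 0.979 0.406 -2.181
f 2 1 5
f 2 5 3
f 3 5 6
f 3 6 4
f 5 1 7
f 5 7 6
f 6 7 8
f 6 8 4
f 7 1 9
f 7 9 8
f 8 9 10
f 8 10 4
f 9 1 11
f 9 11 10
f 10 11 12
f 10 12 4
f 11 1 13
f 11 13 12
f 12 13 14
f 12 14 4
f 13 1 15
f 13 15 14
f 14 15 16
f 14 16 4
f 15 1 17
f 15 17 16
f 16 17 18
f 16 18 4
f 17 1 19
f 17 19 18
f 18 19 20
f 18 20 4
f 19 1 2
f 19 2 20
f 20 2 3
f 20 3 4
f 21 32 26
f 21 26 22
f 21 22 28
f 21 28 31
f 21 31 32
f 22 26 30
f 26 32 25
f 32 31 23
f 31 28 27
f 28 22 29
f 24 30 25
f 24 25 23
f 24 23 27
f 24 27 29
f 24 29 30
f 25 30 26
f 23 25 32
f 27 23 31
f 29 27 28
f 30 29 22
f 34 33 37
f 34 37 35
f 35 37 38
f 35 38 36
f 37 33 39
f 37 39 38
f 38 39 40
f 38 40 36
f 39 33 41
f 39 41 40
f 40 41 42
f 40 42 36
f 41 33 43
f 41 43 42
f 42 43 44
f 42 44 36
f 43 33 45
f 43 45 44
f 44 45 46
f 44 46 36
f 45 33 47
f 45 47 46
f 46 47 48
f 46 48 36
f 47 33 49
f 47 49 48
f 48 49 50
f 48 50 36
f 49 33 34
f 49 34 50
f 50 34 35
f 50 35 36
f 52 51 55
f 52 55 53
f 53 55 56
f 53 56 54
f 55 51 57
f 55 57 56
f 56 57 58
f 56 58 54
f 57 51 59
f 57 59 58
f 58 59 60
f 58 60 54
f 59 51 61
f 59 61 60
f 60 61 62
f 60 62 54
f 61 51 63
f 61 63 62
f 62 63 64
f 62 64 54
f 63 51 65
f 63 65 64
f 64 65 66
f 64 66 54
f 65 51 67
f 65 67 66
f 66 67 68
f 66 68 54
f 67 51 69
f 67 69 68
f 68 69 70
f 68 70 54
f 69 51 71
f 69 71 70
f 70 71 72
f 70 72 54
f 71 51 52
f 71 52 72
f 72 52 53
f 72 53 54
f 74 76 73
f 77 74 73
f 73 76 75
f 75 77 73
f 74 80 76
f 78 74 77
f 78 80 74
f 76 80 75
f 79 77 75
f 75 80 79
f 79 78 77
f 80 78 79



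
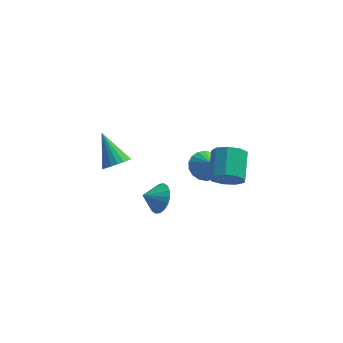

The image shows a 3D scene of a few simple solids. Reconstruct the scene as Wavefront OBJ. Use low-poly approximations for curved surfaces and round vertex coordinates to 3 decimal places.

v 1.033 3.637 -2.983
v 1.534 2.988 -3.607
v 1.387 2.983 -2.017
v 1.852 3.304 -3.51
v 2.009 3.685 -3.309
v 1.971 4.057 -3.044
v 1.748 4.346 -2.766
v 1.383 4.494 -2.532
v 0.949 4.473 -2.387
v 0.531 4.286 -2.36
v 0.213 3.971 -2.456
v 0.057 3.59 -2.657
v 0.094 3.218 -2.923
v 0.317 2.929 -3.2
v 0.682 2.78 -3.435
v 1.116 2.802 -3.58
v 2.542 -3.653 3.202
v 3.095 -4.036 3.928
v 3.152 -2.411 4.744
v 2.598 -2.027 4.018
v 3.493 -3.802 3.433
v 3.549 -2.176 4.249
v 3.446 -3.497 2.83
v 3.502 -1.872 3.645
v 2.976 -3.266 2.401
v 3.032 -1.64 3.217
v 2.302 -3.215 2.347
v 2.359 -1.59 3.163
v 1.741 -3.37 2.693
v 1.798 -1.744 3.509
v 1.555 -3.657 3.278
v 1.611 -2.031 4.093
v 1.83 -3.942 3.827
v 1.886 -2.316 4.643
v 2.438 -4.092 4.083
v 2.495 -2.466 4.899
v -3.491 -1.921 2.429
v -2.969 -1.289 2.203
v -4.409 -0.639 3.891
v -3.266 -1.24 1.973
v -3.607 -1.326 1.834
v -3.925 -1.529 1.813
v -4.157 -1.811 1.914
v -4.257 -2.114 2.117
v -4.206 -2.379 2.382
v -4.012 -2.553 2.656
v -3.715 -2.602 2.886
v -3.374 -2.516 3.025
v -3.056 -2.313 3.046
v -2.824 -2.031 2.945
v -2.724 -1.728 2.742
v -2.776 -1.463 2.477
v -1.408 0.929 -3.526
v -0.986 1.294 -2.66
v -2.352 0.571 -2.914
v -1.223 1.653 -2.817
v -1.498 1.869 -3.114
v -1.755 1.899 -3.492
v -1.943 1.736 -3.878
v -2.025 1.414 -4.193
v -1.985 0.996 -4.377
v -1.831 0.564 -4.391
v -1.593 0.205 -4.235
v -1.319 -0.011 -3.938
v -1.062 -0.04 -3.559
v -0.874 0.122 -3.174
v -0.792 0.444 -2.858
v -0.831 0.862 -2.675
f 2 1 4
f 2 4 3
f 4 1 5
f 4 5 3
f 5 1 6
f 5 6 3
f 6 1 7
f 6 7 3
f 7 1 8
f 7 8 3
f 8 1 9
f 8 9 3
f 9 1 10
f 9 10 3
f 10 1 11
f 10 11 3
f 11 1 12
f 11 12 3
f 12 1 13
f 12 13 3
f 13 1 14
f 13 14 3
f 14 1 15
f 14 15 3
f 15 1 16
f 15 16 3
f 16 1 2
f 16 2 3
f 18 17 21
f 18 21 19
f 19 21 22
f 19 22 20
f 21 17 23
f 21 23 22
f 22 23 24
f 22 24 20
f 23 17 25
f 23 25 24
f 24 25 26
f 24 26 20
f 25 17 27
f 25 27 26
f 26 27 28
f 26 28 20
f 27 17 29
f 27 29 28
f 28 29 30
f 28 30 20
f 29 17 31
f 29 31 30
f 30 31 32
f 30 32 20
f 31 17 33
f 31 33 32
f 32 33 34
f 32 34 20
f 33 17 35
f 33 35 34
f 34 35 36
f 34 36 20
f 35 17 18
f 35 18 36
f 36 18 19
f 36 19 20
f 38 37 40
f 38 40 39
f 40 37 41
f 40 41 39
f 41 37 42
f 41 42 39
f 42 37 43
f 42 43 39
f 43 37 44
f 43 44 39
f 44 37 45
f 44 45 39
f 45 37 46
f 45 46 39
f 46 37 47
f 46 47 39
f 47 37 48
f 47 48 39
f 48 37 49
f 48 49 39
f 49 37 50
f 49 50 39
f 50 37 51
f 50 51 39
f 51 37 52
f 51 52 39
f 52 37 38
f 52 38 39
f 54 53 56
f 54 56 55
f 56 53 57
f 56 57 55
f 57 53 58
f 57 58 55
f 58 53 59
f 58 59 55
f 59 53 60
f 59 60 55
f 60 53 61
f 60 61 55
f 61 53 62
f 61 62 55
f 62 53 63
f 62 63 55
f 63 53 64
f 63 64 55
f 64 53 65
f 64 65 55
f 65 53 66
f 65 66 55
f 66 53 67
f 66 67 55
f 67 53 68
f 67 68 55
f 68 53 54
f 68 54 55

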